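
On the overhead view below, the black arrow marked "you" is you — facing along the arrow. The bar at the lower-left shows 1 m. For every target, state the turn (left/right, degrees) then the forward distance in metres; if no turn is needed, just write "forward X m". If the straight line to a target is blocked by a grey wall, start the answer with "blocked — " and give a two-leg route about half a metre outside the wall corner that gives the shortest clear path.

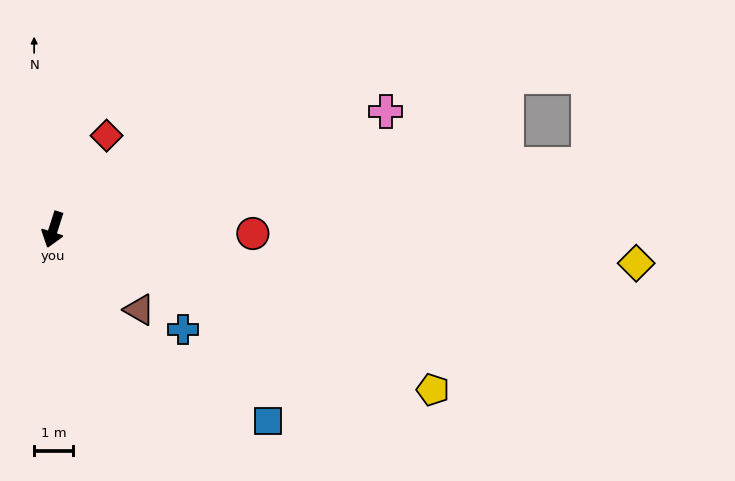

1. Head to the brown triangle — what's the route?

turn left 65°, forward 3.0 m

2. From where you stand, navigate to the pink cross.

turn left 127°, forward 9.0 m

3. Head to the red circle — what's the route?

turn left 107°, forward 5.1 m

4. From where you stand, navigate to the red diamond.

turn left 168°, forward 2.8 m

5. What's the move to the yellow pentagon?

turn left 85°, forward 10.5 m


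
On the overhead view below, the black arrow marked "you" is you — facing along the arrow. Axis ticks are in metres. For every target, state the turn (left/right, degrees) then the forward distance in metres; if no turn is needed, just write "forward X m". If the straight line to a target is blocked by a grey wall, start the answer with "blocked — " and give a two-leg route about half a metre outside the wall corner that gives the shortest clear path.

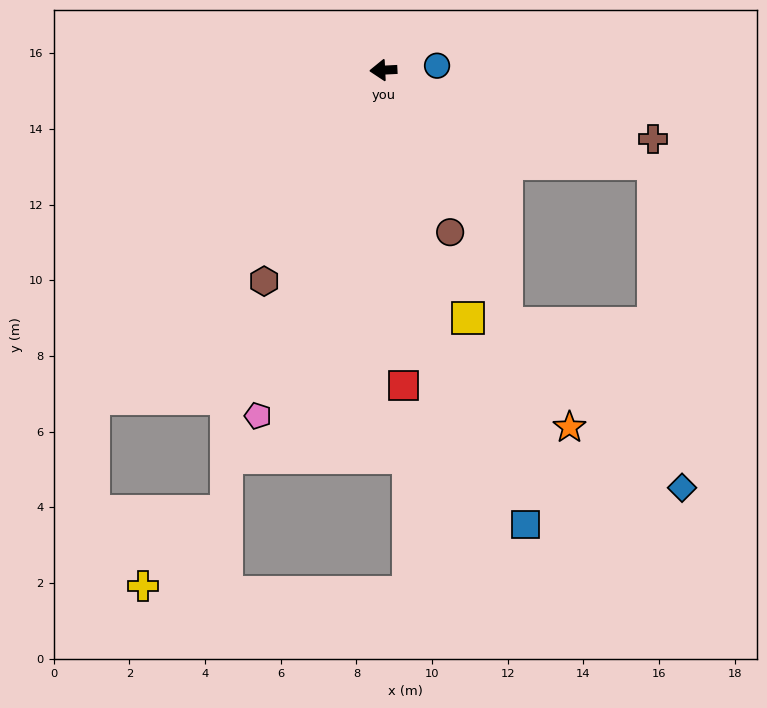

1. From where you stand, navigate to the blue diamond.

blocked — turn left 158°, forward 7.5 m, then turn right 66°, forward 8.6 m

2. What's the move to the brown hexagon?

turn left 58°, forward 6.4 m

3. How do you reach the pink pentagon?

turn left 67°, forward 9.7 m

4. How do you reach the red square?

turn left 91°, forward 8.3 m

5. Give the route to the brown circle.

turn left 110°, forward 4.6 m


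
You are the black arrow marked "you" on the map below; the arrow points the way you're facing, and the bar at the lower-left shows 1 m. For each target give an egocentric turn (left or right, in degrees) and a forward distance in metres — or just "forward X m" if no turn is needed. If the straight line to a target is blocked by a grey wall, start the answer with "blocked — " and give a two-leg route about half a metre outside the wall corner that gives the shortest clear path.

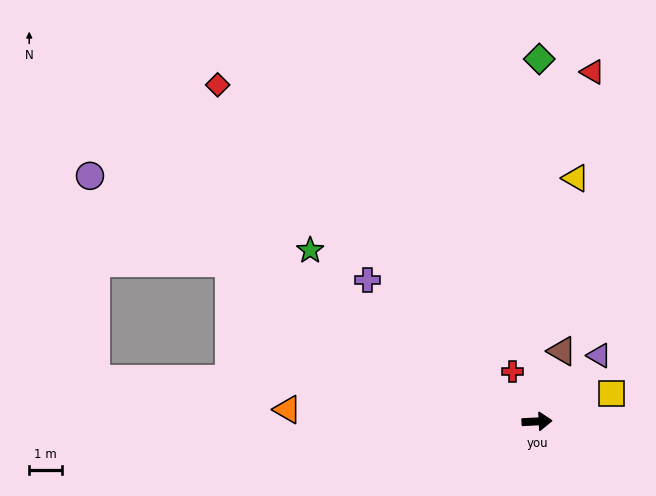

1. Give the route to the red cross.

turn left 113°, forward 1.7 m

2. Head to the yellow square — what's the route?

turn left 18°, forward 2.4 m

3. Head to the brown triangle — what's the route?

turn left 68°, forward 2.3 m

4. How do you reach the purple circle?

turn left 148°, forward 15.4 m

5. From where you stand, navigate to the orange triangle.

turn left 174°, forward 7.5 m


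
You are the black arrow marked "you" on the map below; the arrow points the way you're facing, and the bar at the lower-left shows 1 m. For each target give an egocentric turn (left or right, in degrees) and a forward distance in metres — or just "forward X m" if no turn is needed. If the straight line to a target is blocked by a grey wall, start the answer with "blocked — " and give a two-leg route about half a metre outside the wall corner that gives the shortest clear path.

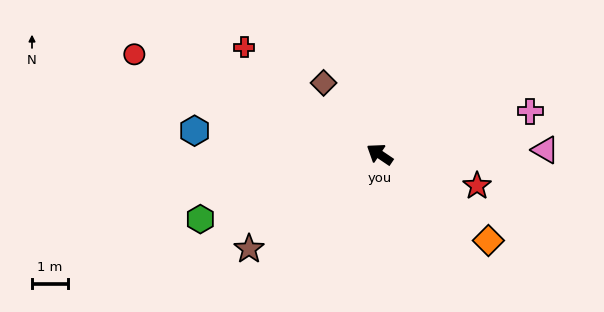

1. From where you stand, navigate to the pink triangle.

turn right 144°, forward 4.6 m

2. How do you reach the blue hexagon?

turn left 27°, forward 5.2 m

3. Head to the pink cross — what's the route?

turn right 130°, forward 4.4 m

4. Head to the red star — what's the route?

turn right 164°, forward 2.9 m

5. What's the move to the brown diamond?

turn right 18°, forward 2.5 m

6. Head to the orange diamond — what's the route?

turn left 176°, forward 3.9 m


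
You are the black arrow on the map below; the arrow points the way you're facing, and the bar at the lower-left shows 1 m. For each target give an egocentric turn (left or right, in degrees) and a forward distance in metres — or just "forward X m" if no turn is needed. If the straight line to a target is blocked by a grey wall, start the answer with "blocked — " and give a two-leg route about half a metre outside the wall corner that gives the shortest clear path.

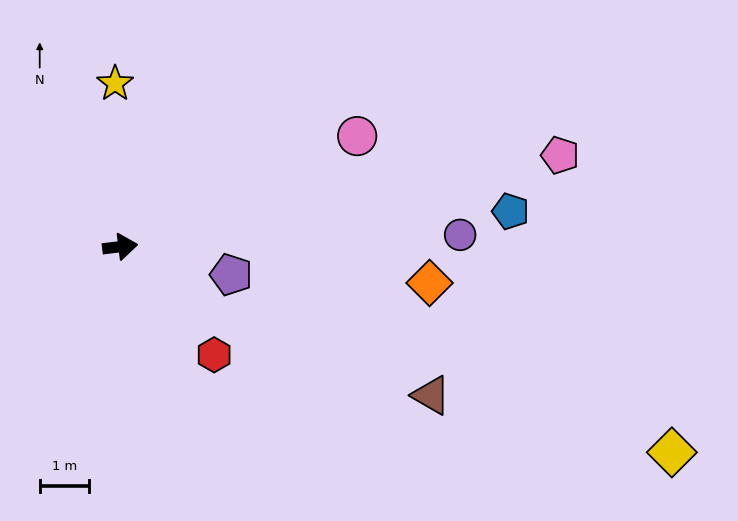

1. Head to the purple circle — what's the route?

turn right 5°, forward 7.0 m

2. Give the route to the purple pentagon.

turn right 21°, forward 2.3 m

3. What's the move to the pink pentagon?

turn left 5°, forward 9.2 m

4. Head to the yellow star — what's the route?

turn left 85°, forward 3.3 m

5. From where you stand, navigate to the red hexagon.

turn right 56°, forward 2.9 m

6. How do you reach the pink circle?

turn left 18°, forward 5.4 m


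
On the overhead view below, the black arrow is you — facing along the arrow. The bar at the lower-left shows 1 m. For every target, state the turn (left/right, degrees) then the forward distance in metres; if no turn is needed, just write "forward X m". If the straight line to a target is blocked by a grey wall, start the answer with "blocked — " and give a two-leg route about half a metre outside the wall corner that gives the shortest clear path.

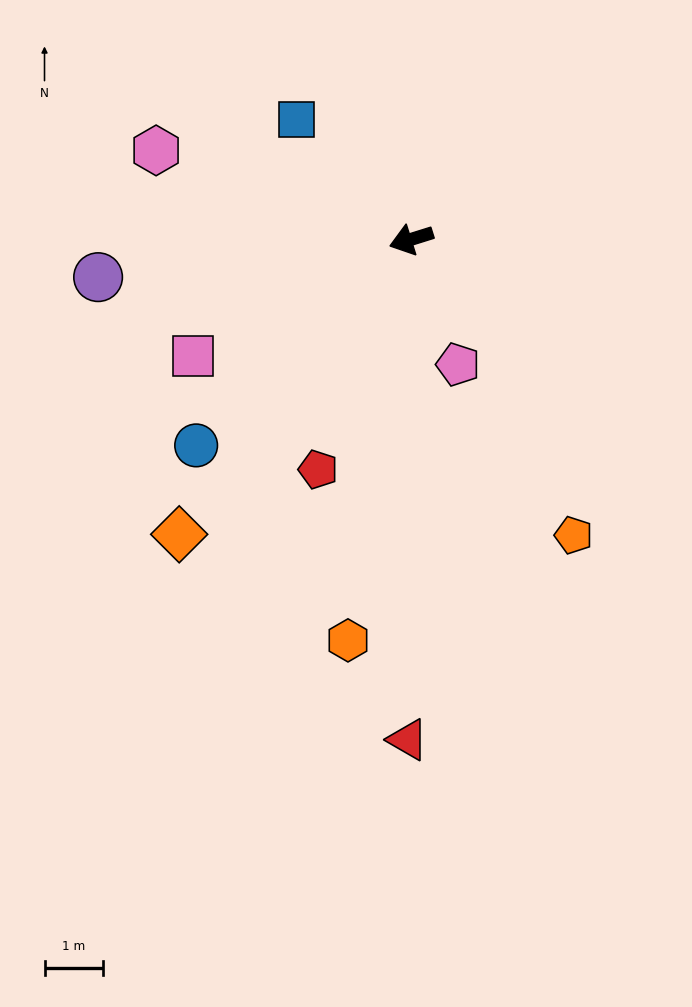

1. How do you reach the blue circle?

turn left 26°, forward 5.1 m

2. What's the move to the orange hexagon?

turn left 64°, forward 7.0 m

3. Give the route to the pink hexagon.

turn right 37°, forward 4.6 m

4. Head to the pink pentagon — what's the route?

turn left 93°, forward 2.3 m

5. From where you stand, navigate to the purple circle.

turn right 10°, forward 5.4 m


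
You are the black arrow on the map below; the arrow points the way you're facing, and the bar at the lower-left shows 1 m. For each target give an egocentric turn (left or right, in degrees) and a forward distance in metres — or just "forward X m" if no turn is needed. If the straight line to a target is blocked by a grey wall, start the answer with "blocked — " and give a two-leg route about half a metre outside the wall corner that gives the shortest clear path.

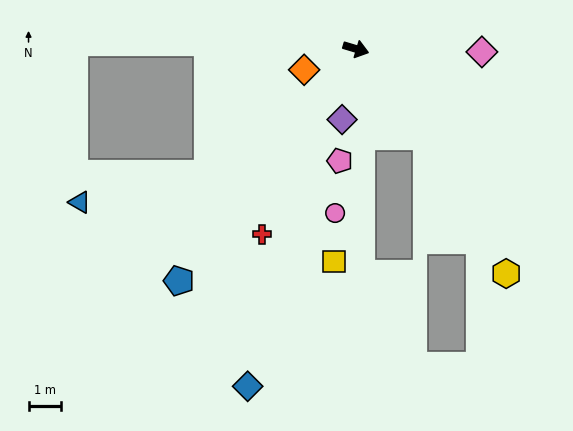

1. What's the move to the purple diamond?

turn right 84°, forward 2.2 m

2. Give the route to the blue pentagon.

turn right 111°, forward 9.1 m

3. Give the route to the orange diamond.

turn right 141°, forward 1.7 m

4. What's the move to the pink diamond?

turn left 15°, forward 3.9 m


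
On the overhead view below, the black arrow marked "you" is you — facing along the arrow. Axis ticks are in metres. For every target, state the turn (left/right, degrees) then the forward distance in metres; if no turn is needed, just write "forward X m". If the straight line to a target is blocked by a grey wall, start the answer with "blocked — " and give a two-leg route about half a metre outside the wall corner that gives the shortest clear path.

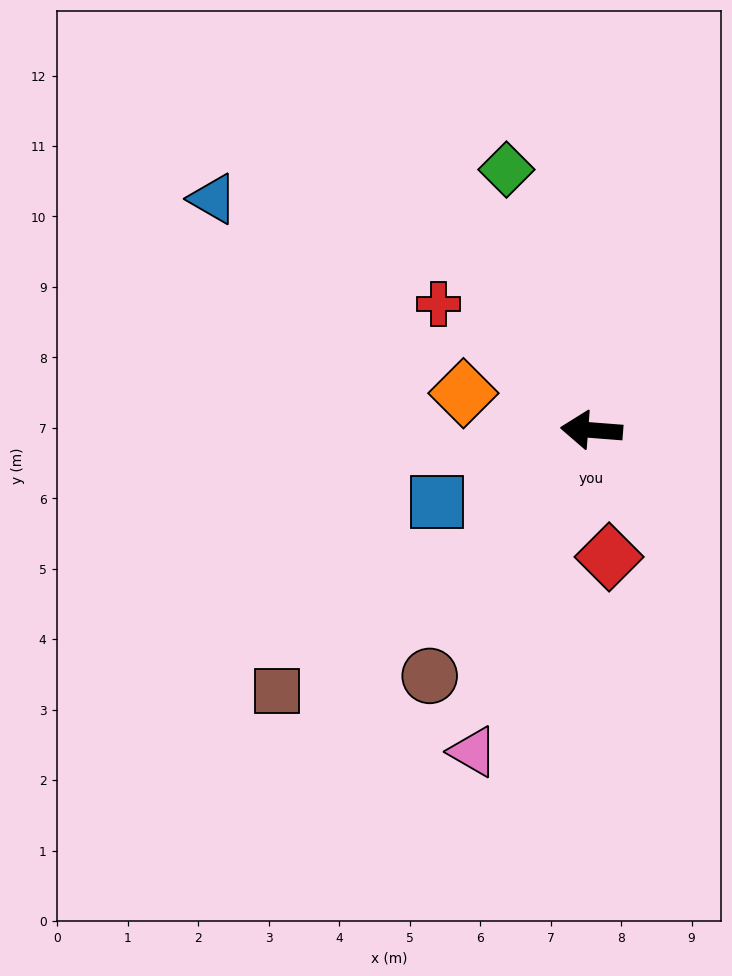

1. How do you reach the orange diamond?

turn right 12°, forward 1.9 m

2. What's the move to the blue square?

turn left 29°, forward 2.4 m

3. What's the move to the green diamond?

turn right 68°, forward 3.9 m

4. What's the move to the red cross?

turn right 35°, forward 2.8 m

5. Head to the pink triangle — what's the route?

turn left 74°, forward 4.9 m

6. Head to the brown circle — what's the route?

turn left 61°, forward 4.2 m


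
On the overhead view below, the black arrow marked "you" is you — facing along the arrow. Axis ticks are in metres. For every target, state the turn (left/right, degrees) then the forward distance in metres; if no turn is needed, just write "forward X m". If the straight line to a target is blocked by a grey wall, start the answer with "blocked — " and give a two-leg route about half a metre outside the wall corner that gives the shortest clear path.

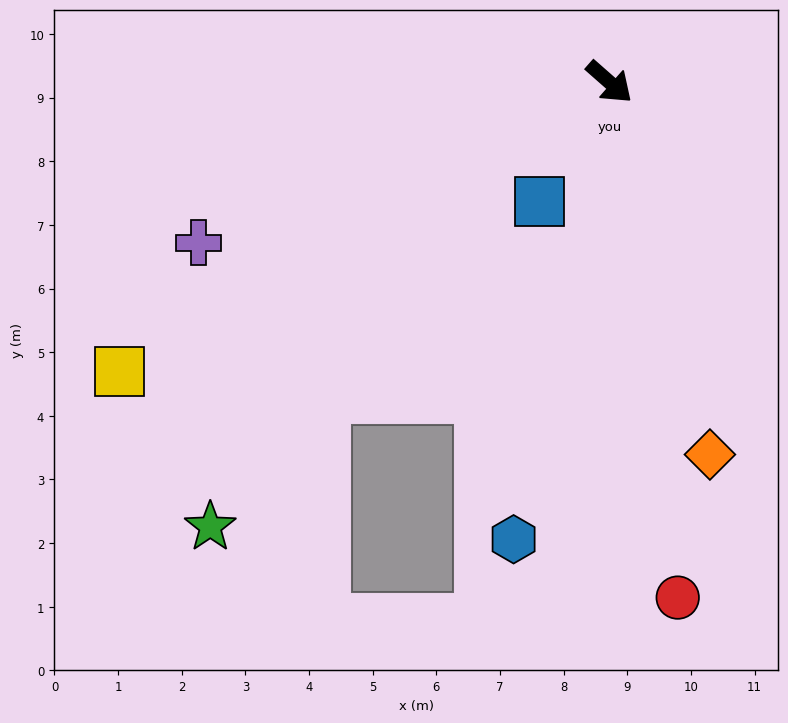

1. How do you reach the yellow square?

turn right 108°, forward 8.9 m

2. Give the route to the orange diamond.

turn right 34°, forward 6.1 m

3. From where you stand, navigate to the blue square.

turn right 79°, forward 2.2 m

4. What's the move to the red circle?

turn right 41°, forward 8.2 m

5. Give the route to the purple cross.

turn right 117°, forward 6.9 m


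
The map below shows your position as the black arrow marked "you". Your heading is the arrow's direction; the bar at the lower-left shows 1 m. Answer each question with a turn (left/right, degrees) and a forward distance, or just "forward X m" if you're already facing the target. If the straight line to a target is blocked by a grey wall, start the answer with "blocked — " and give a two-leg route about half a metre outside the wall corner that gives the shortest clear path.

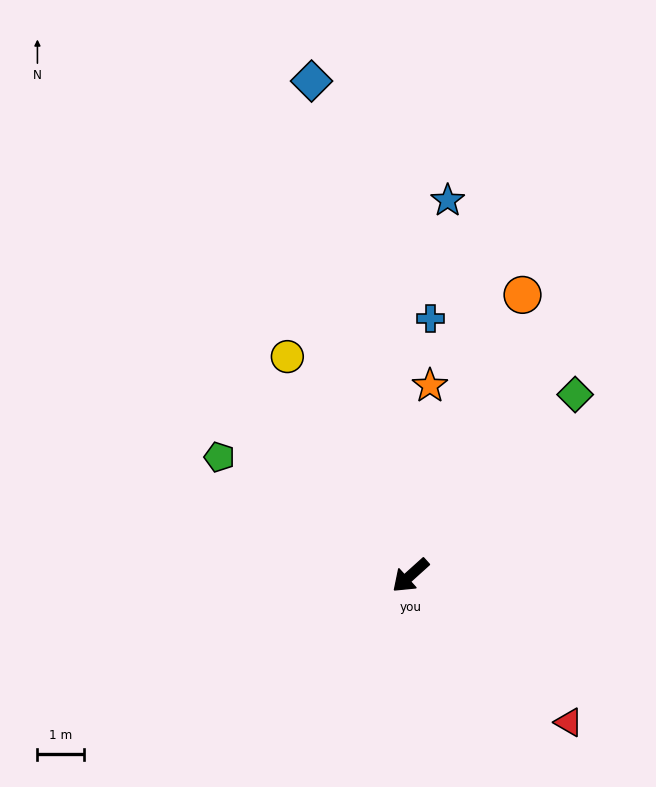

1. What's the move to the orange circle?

turn right 154°, forward 6.5 m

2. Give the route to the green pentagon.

turn right 74°, forward 4.8 m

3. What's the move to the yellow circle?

turn right 103°, forward 5.4 m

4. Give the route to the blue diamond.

turn right 121°, forward 10.9 m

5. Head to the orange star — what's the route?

turn right 138°, forward 4.1 m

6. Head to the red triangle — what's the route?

turn left 95°, forward 4.6 m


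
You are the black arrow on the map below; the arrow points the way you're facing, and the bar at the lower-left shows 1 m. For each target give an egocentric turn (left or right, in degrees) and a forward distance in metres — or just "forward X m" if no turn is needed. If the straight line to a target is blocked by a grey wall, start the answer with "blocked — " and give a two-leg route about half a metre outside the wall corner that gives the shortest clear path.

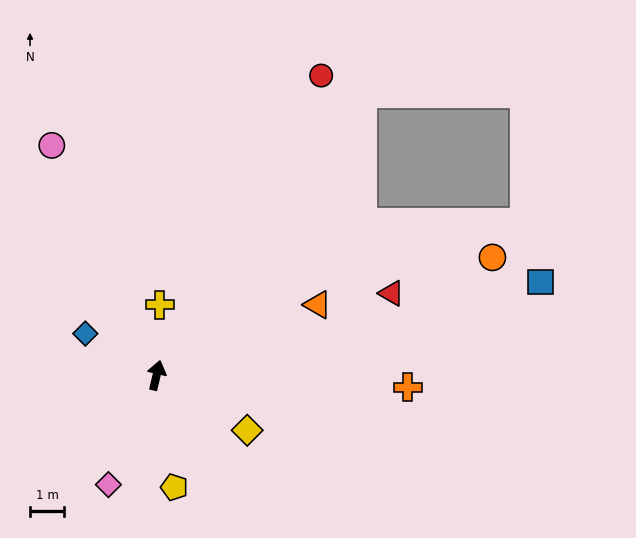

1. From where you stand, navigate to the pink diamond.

turn left 170°, forward 3.5 m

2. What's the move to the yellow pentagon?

turn right 158°, forward 3.3 m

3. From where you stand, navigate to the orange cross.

turn right 79°, forward 7.3 m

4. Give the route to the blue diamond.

turn left 73°, forward 2.4 m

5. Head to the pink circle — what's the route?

turn left 38°, forward 7.4 m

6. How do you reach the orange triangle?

turn right 53°, forward 5.1 m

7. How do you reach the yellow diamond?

turn right 108°, forward 3.1 m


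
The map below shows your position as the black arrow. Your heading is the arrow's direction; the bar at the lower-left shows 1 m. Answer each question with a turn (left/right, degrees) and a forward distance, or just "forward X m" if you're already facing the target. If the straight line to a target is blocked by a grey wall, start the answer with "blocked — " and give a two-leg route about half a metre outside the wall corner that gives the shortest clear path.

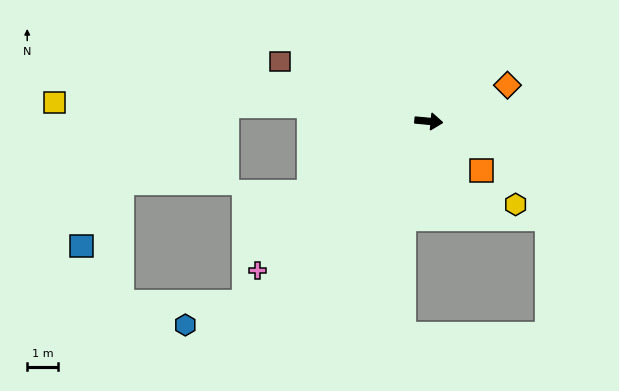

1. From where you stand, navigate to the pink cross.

turn right 134°, forward 7.5 m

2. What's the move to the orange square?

turn right 37°, forward 2.4 m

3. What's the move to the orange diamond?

turn left 30°, forward 2.9 m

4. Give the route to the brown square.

turn left 163°, forward 5.3 m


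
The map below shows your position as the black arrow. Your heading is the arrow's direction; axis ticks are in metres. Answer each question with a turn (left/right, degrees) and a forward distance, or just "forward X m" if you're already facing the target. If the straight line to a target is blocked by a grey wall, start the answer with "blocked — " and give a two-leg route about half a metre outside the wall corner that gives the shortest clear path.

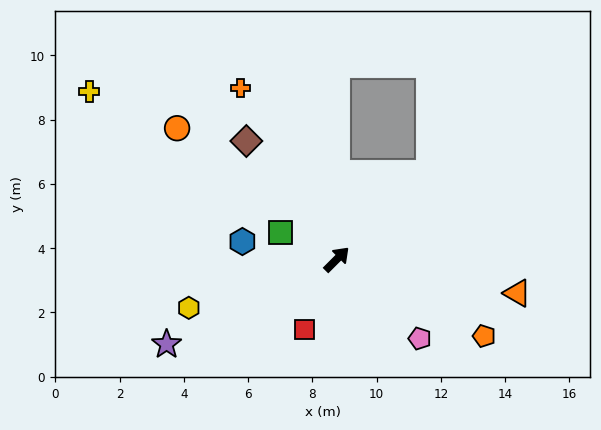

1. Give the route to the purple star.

turn left 162°, forward 5.9 m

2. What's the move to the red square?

turn right 160°, forward 2.4 m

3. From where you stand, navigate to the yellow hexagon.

turn left 153°, forward 4.8 m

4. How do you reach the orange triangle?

turn right 56°, forward 5.7 m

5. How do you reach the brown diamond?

turn left 82°, forward 4.6 m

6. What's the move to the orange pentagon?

turn right 73°, forward 5.2 m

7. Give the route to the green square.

turn left 109°, forward 1.9 m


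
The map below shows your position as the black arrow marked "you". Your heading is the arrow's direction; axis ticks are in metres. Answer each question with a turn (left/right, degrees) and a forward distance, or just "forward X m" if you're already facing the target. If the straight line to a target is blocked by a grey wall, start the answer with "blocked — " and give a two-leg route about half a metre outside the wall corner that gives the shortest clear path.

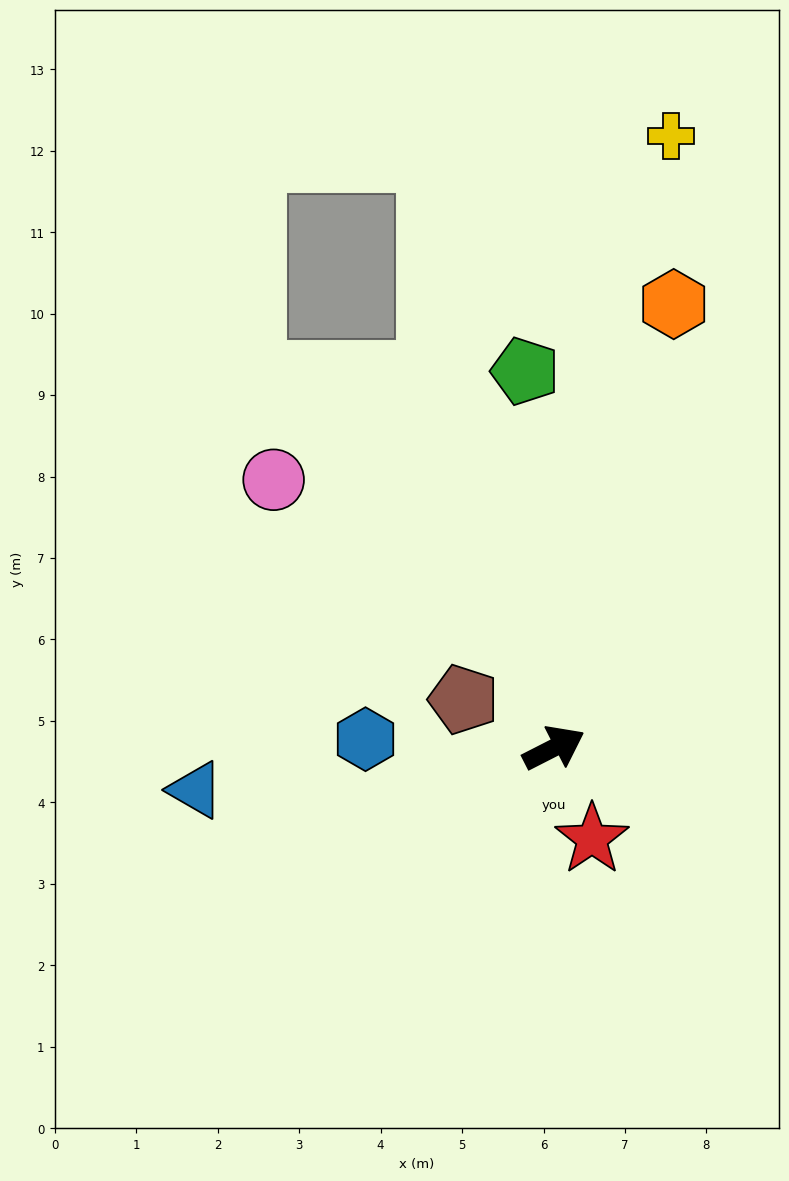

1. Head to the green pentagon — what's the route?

turn left 67°, forward 4.6 m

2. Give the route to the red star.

turn right 94°, forward 1.2 m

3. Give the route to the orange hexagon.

turn left 48°, forward 5.6 m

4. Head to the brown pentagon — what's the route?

turn left 125°, forward 1.3 m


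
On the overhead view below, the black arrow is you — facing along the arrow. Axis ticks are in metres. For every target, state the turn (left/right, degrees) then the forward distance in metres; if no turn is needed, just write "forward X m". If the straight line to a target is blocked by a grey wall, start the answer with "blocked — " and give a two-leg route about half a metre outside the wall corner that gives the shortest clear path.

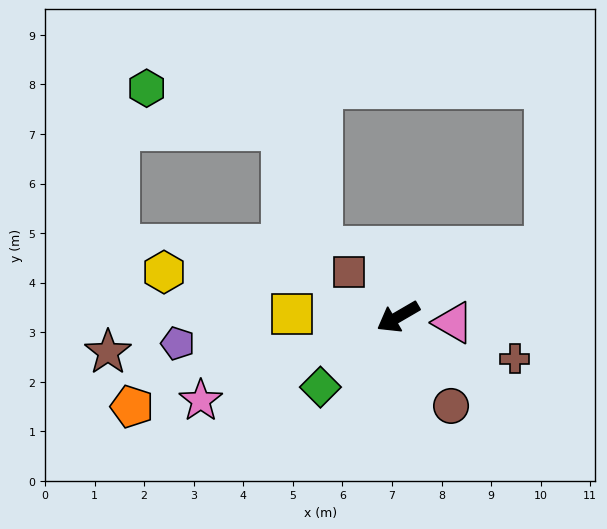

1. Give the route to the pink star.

turn right 7°, forward 4.3 m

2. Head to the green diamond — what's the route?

turn left 12°, forward 2.1 m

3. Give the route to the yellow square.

turn right 32°, forward 2.1 m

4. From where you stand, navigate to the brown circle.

turn left 91°, forward 2.1 m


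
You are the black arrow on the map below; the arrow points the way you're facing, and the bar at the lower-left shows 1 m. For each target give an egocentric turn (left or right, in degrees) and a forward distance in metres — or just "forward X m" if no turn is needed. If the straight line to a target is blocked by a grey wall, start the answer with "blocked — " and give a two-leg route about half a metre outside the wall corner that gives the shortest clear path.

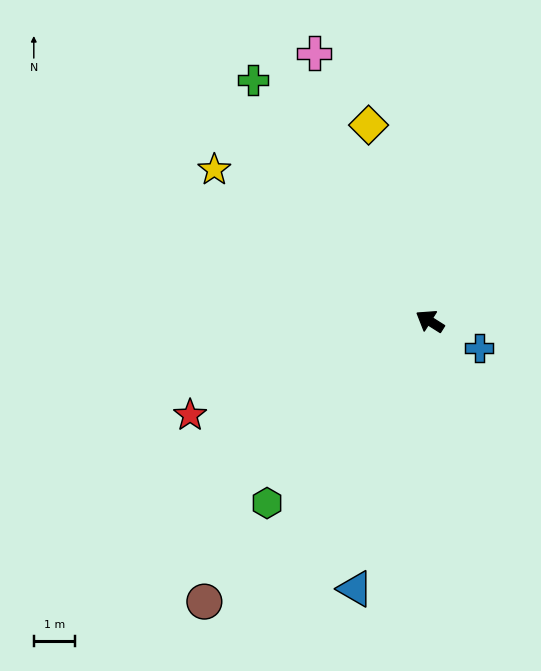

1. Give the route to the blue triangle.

turn left 107°, forward 6.7 m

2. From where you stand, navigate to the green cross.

turn right 21°, forward 7.2 m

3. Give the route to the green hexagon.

turn left 80°, forward 5.9 m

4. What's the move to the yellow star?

turn right 3°, forward 6.3 m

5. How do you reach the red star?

turn left 54°, forward 6.2 m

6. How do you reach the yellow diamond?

turn right 40°, forward 4.9 m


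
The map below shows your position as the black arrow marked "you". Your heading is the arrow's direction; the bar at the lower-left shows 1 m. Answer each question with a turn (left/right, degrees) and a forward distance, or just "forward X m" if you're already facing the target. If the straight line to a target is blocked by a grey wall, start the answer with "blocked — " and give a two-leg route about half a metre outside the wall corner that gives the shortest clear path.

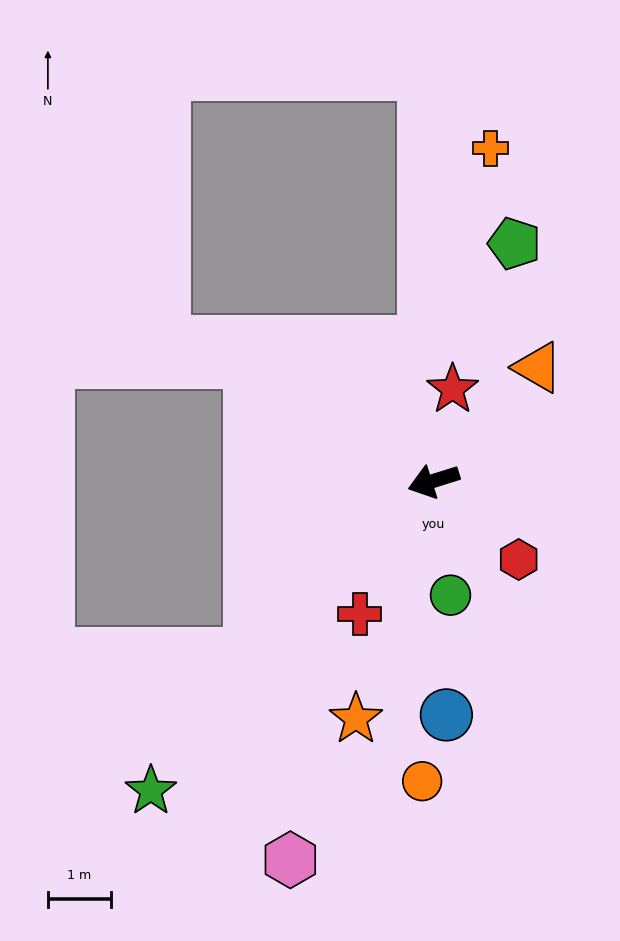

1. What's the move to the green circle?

turn left 81°, forward 1.8 m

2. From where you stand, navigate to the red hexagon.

turn left 120°, forward 1.8 m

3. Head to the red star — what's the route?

turn right 119°, forward 1.5 m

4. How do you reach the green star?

turn left 30°, forward 6.7 m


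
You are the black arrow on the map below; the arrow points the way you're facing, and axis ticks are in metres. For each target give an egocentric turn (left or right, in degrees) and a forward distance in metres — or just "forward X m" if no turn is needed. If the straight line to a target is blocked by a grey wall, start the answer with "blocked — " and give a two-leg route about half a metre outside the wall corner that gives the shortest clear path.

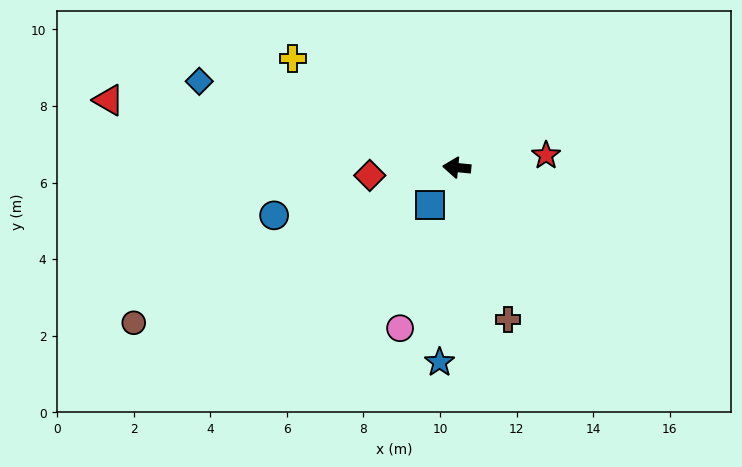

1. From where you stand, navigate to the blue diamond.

turn right 13°, forward 7.1 m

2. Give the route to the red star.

turn right 167°, forward 2.4 m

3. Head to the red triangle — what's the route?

turn right 5°, forward 9.3 m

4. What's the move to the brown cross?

turn left 114°, forward 4.2 m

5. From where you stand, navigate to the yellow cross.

turn right 28°, forward 5.1 m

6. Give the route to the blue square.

turn left 60°, forward 1.2 m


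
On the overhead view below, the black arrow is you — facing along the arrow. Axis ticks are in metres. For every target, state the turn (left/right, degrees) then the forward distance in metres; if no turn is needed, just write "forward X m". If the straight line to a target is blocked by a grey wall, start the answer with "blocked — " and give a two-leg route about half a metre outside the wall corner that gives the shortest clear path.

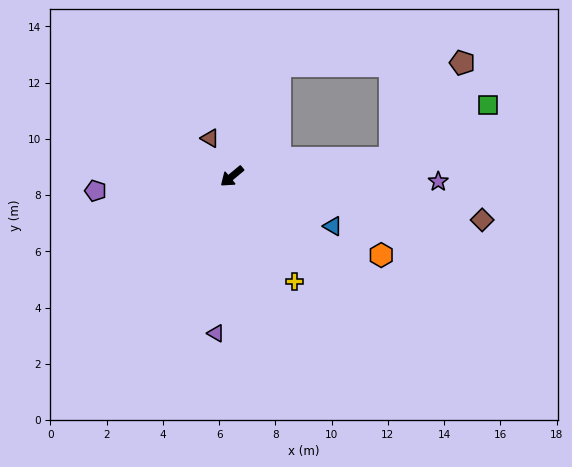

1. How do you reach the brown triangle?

turn right 100°, forward 1.6 m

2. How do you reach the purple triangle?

turn left 45°, forward 5.6 m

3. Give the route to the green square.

blocked — turn left 147°, forward 5.7 m, then turn left 22°, forward 3.9 m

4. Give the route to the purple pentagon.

turn right 34°, forward 4.9 m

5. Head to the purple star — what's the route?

turn left 139°, forward 7.3 m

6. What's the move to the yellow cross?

turn left 81°, forward 4.3 m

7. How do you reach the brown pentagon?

blocked — turn left 147°, forward 5.7 m, then turn left 47°, forward 4.3 m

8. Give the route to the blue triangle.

turn left 114°, forward 4.0 m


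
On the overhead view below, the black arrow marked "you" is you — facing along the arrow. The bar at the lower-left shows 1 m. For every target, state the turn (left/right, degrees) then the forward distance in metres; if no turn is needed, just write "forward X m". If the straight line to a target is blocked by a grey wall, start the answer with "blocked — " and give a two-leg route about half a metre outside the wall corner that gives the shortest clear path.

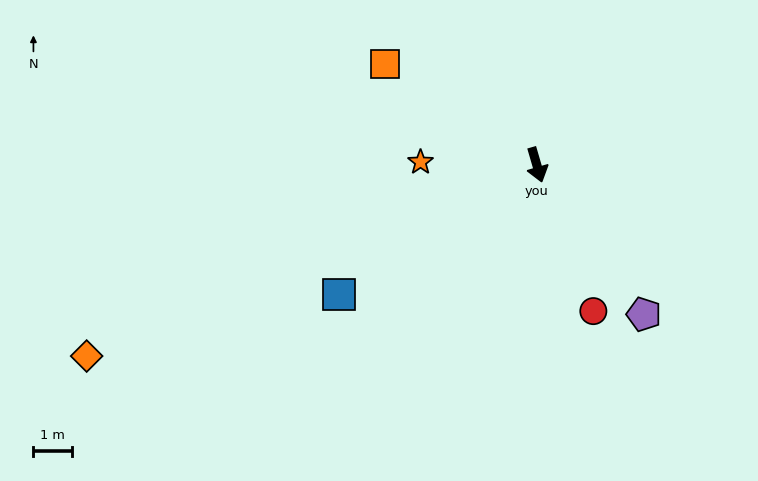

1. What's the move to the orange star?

turn right 108°, forward 3.0 m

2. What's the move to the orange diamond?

turn right 83°, forward 12.7 m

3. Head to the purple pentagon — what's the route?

turn left 19°, forward 4.8 m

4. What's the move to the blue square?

turn right 73°, forward 6.1 m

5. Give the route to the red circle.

turn left 5°, forward 4.1 m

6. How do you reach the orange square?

turn right 140°, forward 4.7 m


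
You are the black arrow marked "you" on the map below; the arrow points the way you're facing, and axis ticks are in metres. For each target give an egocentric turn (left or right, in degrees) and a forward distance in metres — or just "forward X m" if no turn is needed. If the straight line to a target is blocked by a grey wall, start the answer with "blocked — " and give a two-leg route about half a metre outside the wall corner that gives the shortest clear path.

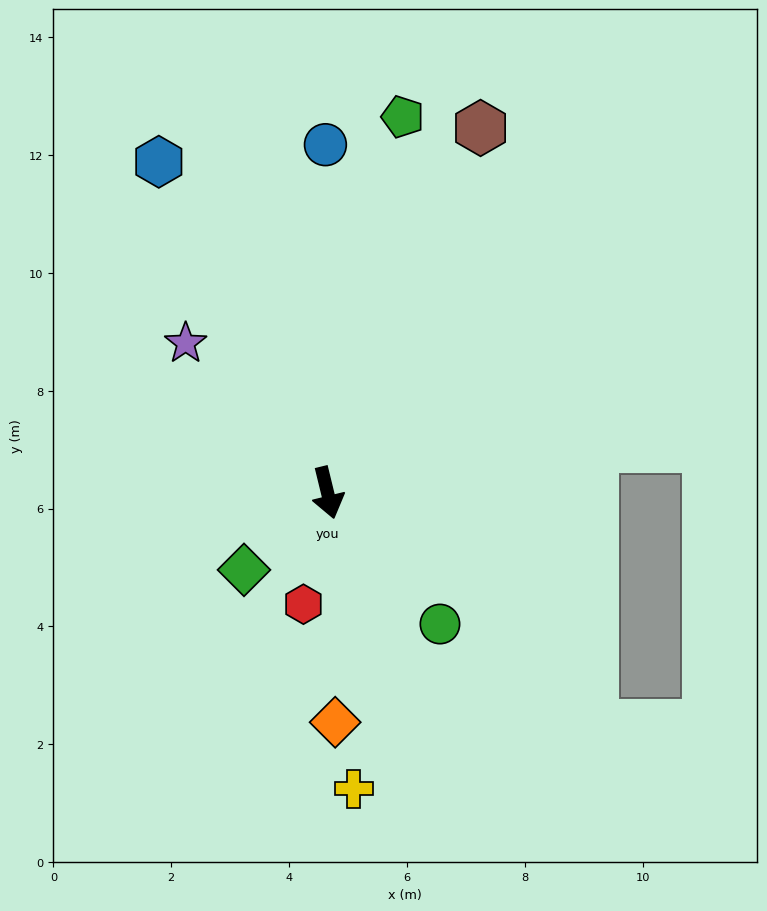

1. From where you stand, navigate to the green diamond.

turn right 61°, forward 1.9 m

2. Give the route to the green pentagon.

turn left 155°, forward 6.5 m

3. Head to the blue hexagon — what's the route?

turn right 167°, forward 6.3 m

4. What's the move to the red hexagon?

turn right 26°, forward 1.9 m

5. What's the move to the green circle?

turn left 27°, forward 2.9 m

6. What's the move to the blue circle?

turn left 167°, forward 5.9 m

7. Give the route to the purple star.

turn right 150°, forward 3.5 m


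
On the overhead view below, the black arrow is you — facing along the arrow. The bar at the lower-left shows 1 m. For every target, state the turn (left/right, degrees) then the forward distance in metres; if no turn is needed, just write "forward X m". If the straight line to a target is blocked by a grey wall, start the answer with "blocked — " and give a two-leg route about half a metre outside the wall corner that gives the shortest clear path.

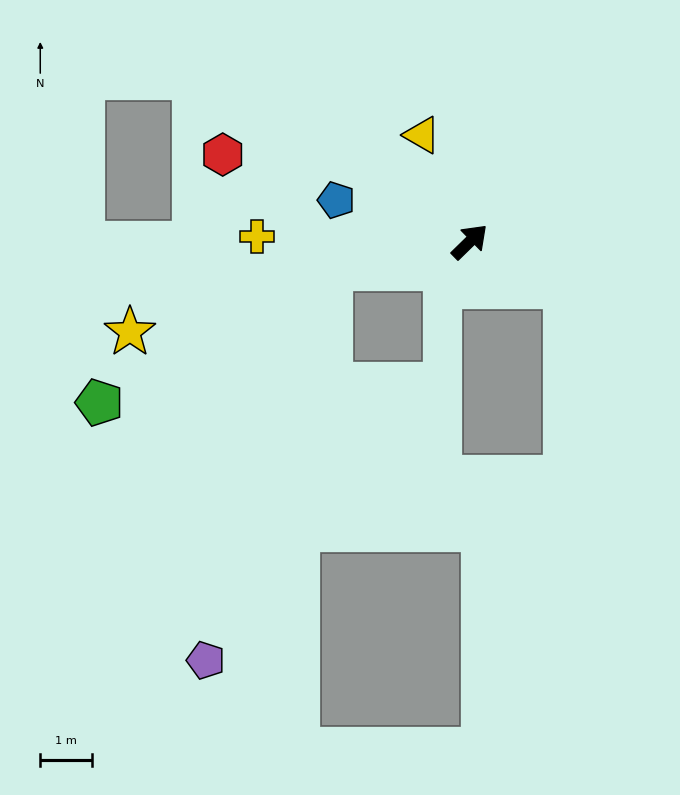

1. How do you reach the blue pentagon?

turn left 118°, forward 2.7 m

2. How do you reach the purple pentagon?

blocked — turn left 147°, forward 2.7 m, then turn left 61°, forward 7.9 m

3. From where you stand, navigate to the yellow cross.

turn left 134°, forward 4.1 m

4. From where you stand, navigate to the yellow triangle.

turn left 70°, forward 2.2 m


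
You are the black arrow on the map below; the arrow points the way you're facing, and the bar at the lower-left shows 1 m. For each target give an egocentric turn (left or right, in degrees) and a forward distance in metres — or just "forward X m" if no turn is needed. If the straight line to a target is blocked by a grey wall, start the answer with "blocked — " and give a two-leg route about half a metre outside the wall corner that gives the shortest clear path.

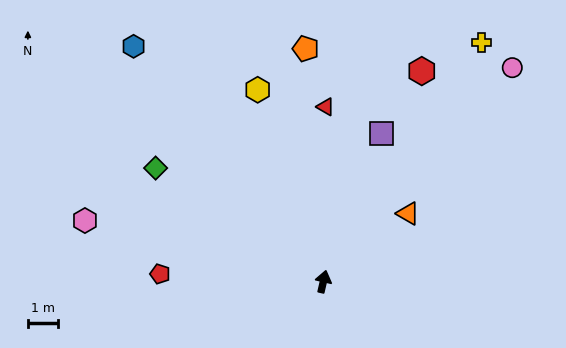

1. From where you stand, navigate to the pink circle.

turn right 28°, forward 9.6 m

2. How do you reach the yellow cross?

turn right 20°, forward 9.6 m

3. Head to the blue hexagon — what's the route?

turn left 52°, forward 10.1 m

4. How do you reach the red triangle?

turn left 12°, forward 5.9 m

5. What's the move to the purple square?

turn right 8°, forward 5.3 m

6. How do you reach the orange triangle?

turn right 38°, forward 3.6 m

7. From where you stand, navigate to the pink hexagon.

turn left 89°, forward 8.3 m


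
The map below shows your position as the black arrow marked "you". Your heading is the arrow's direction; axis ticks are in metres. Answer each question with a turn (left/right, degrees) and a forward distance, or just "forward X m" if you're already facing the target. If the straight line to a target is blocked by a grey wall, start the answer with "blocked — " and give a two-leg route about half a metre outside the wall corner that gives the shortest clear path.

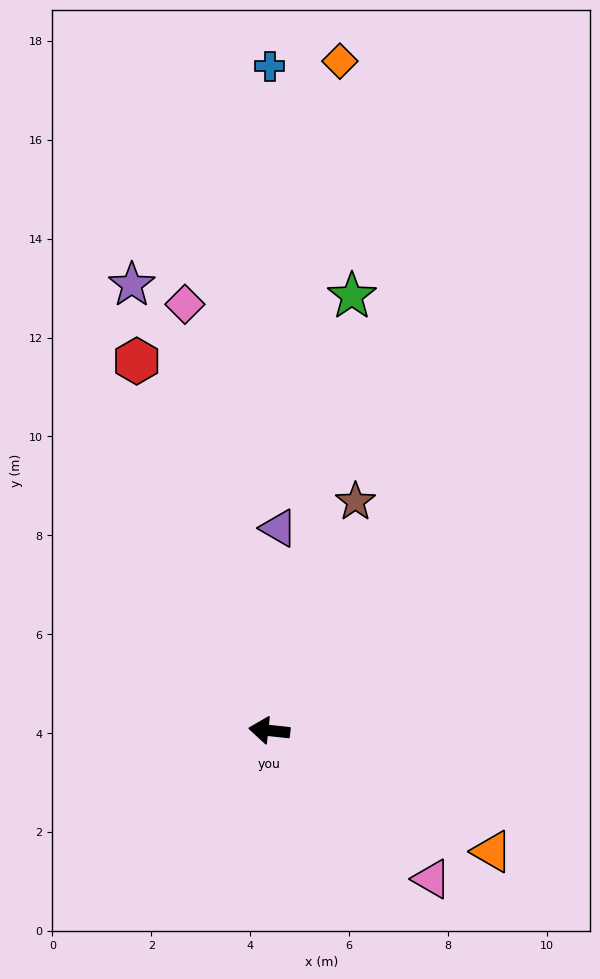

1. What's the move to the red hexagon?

turn right 64°, forward 7.9 m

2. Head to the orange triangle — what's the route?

turn left 158°, forward 5.1 m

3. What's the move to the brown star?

turn right 104°, forward 4.9 m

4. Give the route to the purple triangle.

turn right 86°, forward 4.1 m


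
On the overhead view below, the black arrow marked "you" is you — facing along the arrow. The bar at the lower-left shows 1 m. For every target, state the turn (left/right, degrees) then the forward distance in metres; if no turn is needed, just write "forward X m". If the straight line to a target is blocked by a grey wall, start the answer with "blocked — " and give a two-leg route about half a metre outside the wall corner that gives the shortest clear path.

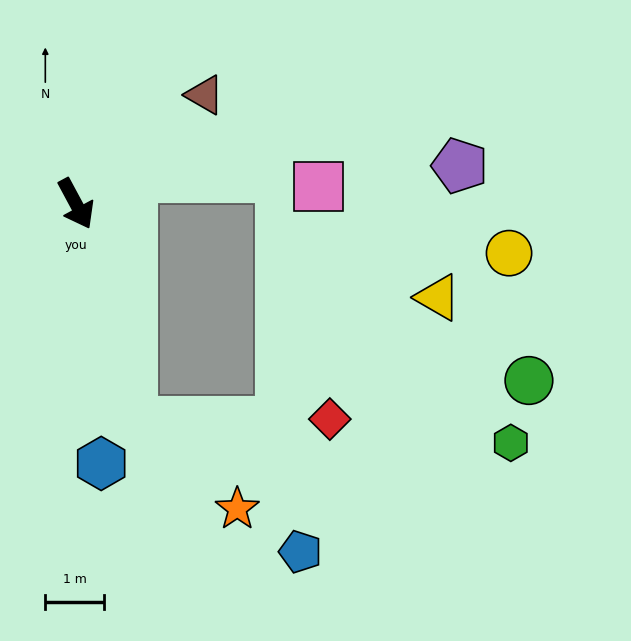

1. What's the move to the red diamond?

blocked — turn right 14°, forward 3.8 m, then turn left 76°, forward 3.3 m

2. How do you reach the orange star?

blocked — turn right 14°, forward 3.8 m, then turn left 36°, forward 2.3 m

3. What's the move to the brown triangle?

turn left 102°, forward 2.9 m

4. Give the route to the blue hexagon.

turn right 23°, forward 4.4 m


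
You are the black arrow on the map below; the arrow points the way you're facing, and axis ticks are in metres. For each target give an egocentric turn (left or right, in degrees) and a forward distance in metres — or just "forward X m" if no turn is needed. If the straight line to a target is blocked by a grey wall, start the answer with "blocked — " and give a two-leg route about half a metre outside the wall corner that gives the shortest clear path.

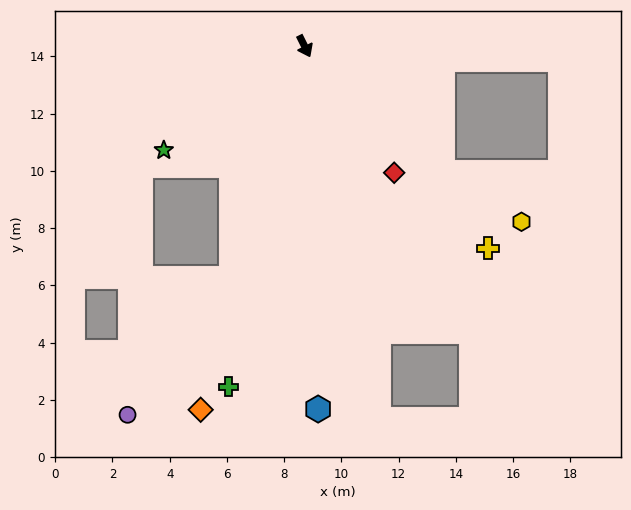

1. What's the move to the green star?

turn right 80°, forward 6.1 m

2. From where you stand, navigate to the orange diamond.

turn right 42°, forward 13.2 m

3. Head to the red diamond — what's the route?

turn left 9°, forward 5.4 m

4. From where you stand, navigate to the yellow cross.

turn left 16°, forward 9.5 m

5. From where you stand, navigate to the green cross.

turn right 39°, forward 12.2 m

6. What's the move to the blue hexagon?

turn right 24°, forward 12.7 m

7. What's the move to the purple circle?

blocked — turn right 44°, forward 8.5 m, then turn right 20°, forward 6.0 m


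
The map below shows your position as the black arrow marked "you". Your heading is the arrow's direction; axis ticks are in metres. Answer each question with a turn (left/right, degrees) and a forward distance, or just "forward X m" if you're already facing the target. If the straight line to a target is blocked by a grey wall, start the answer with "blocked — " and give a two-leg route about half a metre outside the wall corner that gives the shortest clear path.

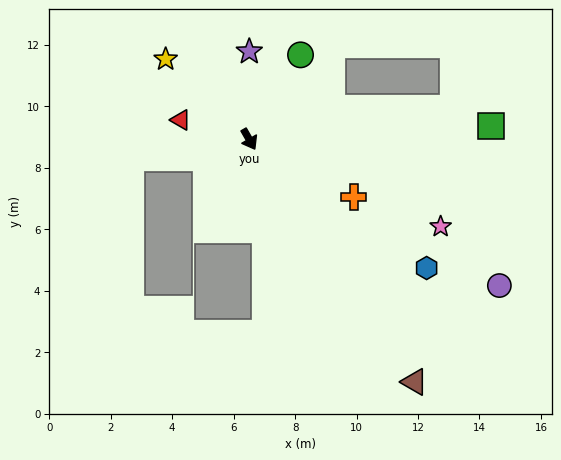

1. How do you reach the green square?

turn left 63°, forward 7.9 m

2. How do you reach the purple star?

turn left 150°, forward 2.9 m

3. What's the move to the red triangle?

turn right 136°, forward 2.3 m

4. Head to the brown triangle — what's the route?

turn left 5°, forward 9.6 m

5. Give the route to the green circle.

turn left 119°, forward 3.2 m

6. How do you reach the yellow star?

turn right 164°, forward 3.8 m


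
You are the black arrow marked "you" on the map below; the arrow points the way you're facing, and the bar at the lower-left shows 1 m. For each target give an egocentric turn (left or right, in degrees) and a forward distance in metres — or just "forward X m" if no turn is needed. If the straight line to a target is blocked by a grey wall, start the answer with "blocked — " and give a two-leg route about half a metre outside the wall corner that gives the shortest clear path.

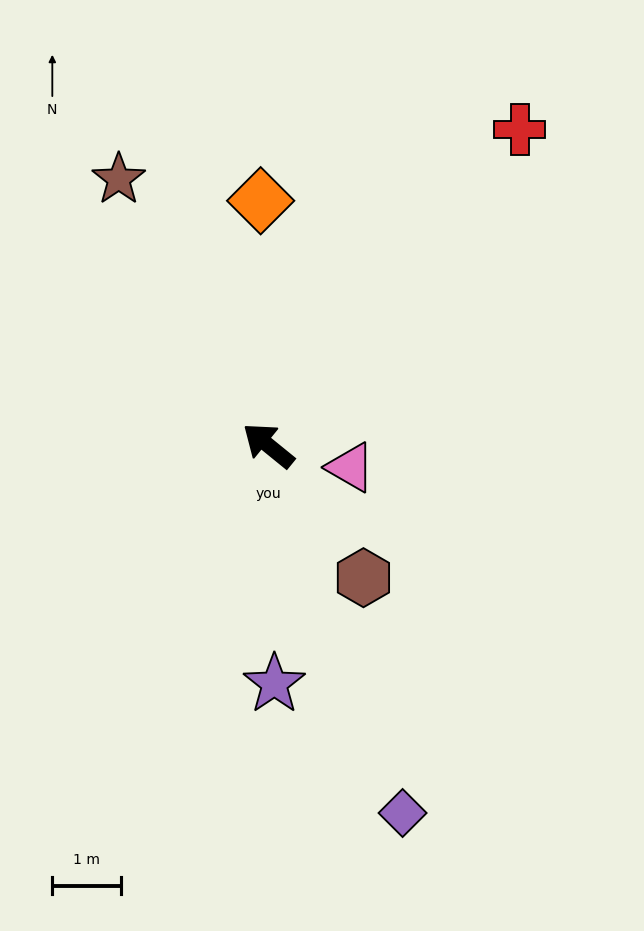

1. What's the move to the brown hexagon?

turn left 165°, forward 2.4 m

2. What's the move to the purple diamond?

turn left 149°, forward 5.7 m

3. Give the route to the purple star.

turn left 131°, forward 3.5 m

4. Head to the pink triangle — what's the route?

turn right 156°, forward 1.2 m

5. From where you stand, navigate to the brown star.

turn right 22°, forward 4.5 m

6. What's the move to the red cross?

turn right 89°, forward 5.9 m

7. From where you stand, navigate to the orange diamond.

turn right 49°, forward 3.6 m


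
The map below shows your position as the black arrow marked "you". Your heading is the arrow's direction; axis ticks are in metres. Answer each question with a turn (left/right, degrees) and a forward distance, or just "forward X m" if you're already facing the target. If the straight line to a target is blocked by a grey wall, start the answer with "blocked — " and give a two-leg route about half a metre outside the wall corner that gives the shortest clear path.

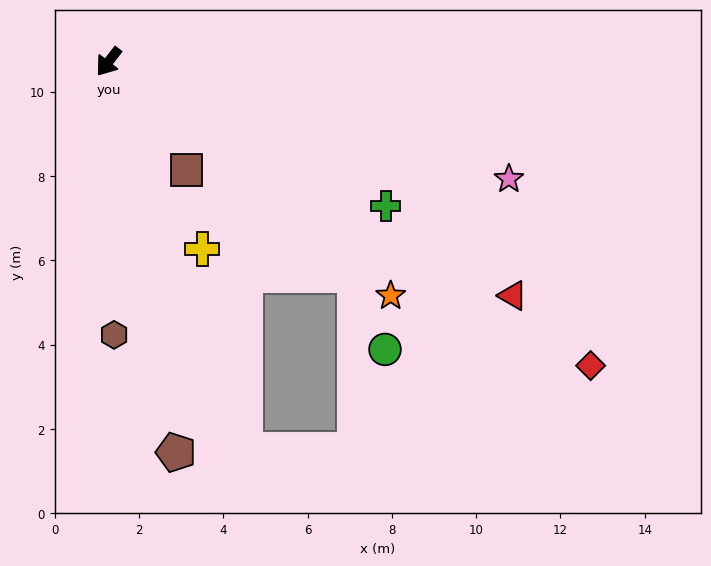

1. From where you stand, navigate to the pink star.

turn left 111°, forward 9.9 m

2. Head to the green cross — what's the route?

turn left 100°, forward 7.4 m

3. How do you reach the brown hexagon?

turn left 39°, forward 6.5 m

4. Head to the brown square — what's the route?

turn left 73°, forward 3.2 m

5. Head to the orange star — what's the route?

turn left 88°, forward 8.7 m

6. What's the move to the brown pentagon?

turn left 47°, forward 9.4 m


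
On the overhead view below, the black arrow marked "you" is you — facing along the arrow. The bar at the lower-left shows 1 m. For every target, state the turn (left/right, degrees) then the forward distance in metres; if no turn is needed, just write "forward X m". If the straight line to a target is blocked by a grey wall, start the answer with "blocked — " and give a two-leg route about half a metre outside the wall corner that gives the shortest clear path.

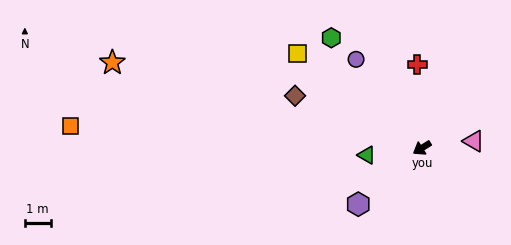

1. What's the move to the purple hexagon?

turn left 9°, forward 3.3 m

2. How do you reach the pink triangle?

turn left 156°, forward 2.0 m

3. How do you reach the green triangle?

turn right 25°, forward 2.1 m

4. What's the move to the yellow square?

turn right 69°, forward 6.0 m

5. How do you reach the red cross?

turn right 119°, forward 3.2 m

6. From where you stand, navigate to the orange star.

turn right 47°, forward 12.4 m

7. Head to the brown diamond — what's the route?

turn right 54°, forward 5.3 m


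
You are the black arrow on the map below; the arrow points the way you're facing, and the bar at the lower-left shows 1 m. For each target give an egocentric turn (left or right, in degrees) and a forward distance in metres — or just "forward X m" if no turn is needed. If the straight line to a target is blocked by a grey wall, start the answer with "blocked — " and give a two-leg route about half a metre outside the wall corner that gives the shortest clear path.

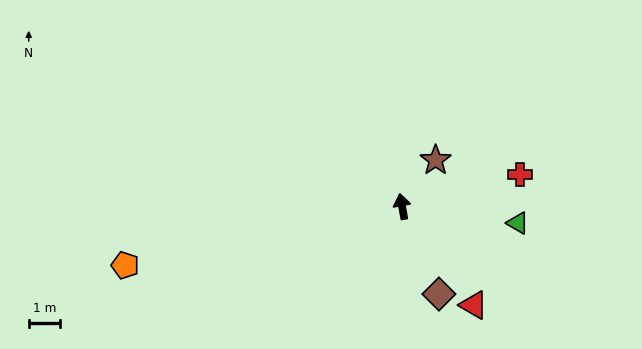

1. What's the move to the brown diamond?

turn right 168°, forward 3.0 m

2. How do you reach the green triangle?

turn right 108°, forward 3.7 m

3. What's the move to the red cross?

turn right 85°, forward 3.9 m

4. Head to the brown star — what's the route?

turn right 46°, forward 1.8 m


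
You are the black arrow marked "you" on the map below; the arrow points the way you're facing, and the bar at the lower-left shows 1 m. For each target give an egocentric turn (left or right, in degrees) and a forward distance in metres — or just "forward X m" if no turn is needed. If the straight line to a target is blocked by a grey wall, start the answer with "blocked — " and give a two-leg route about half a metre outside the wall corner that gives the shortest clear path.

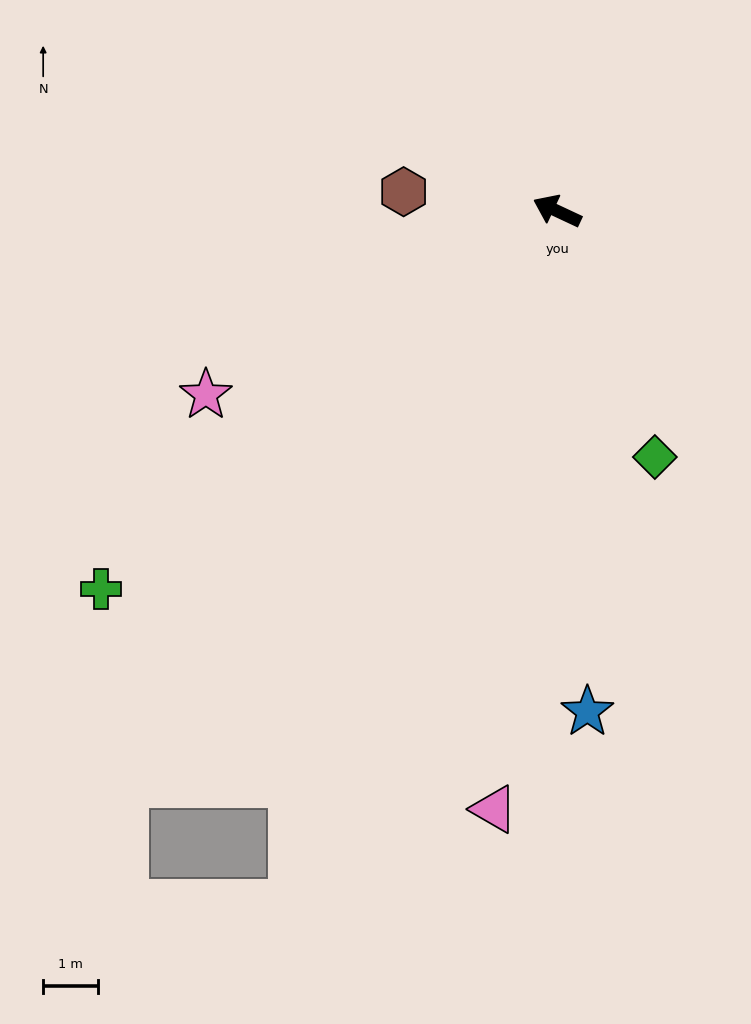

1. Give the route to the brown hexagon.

turn left 18°, forward 2.8 m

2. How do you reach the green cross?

turn left 65°, forward 10.8 m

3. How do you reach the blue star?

turn left 119°, forward 9.2 m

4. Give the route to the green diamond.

turn left 137°, forward 4.8 m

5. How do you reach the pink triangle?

turn left 109°, forward 11.0 m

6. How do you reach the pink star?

turn left 53°, forward 7.2 m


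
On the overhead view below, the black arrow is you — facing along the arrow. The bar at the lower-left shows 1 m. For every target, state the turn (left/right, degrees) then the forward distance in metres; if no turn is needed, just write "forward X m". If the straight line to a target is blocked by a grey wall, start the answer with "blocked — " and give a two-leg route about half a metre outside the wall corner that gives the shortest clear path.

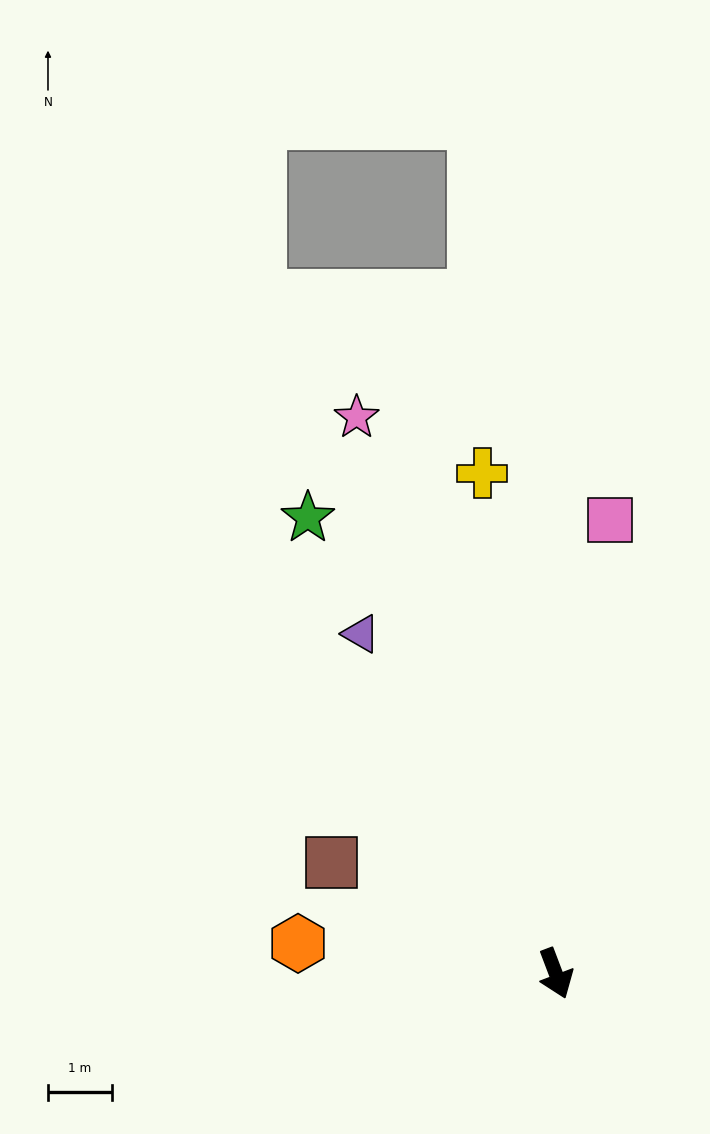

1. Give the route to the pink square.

turn left 152°, forward 7.1 m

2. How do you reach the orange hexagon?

turn right 117°, forward 4.1 m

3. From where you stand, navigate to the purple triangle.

turn right 171°, forward 6.1 m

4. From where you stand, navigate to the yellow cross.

turn left 168°, forward 7.9 m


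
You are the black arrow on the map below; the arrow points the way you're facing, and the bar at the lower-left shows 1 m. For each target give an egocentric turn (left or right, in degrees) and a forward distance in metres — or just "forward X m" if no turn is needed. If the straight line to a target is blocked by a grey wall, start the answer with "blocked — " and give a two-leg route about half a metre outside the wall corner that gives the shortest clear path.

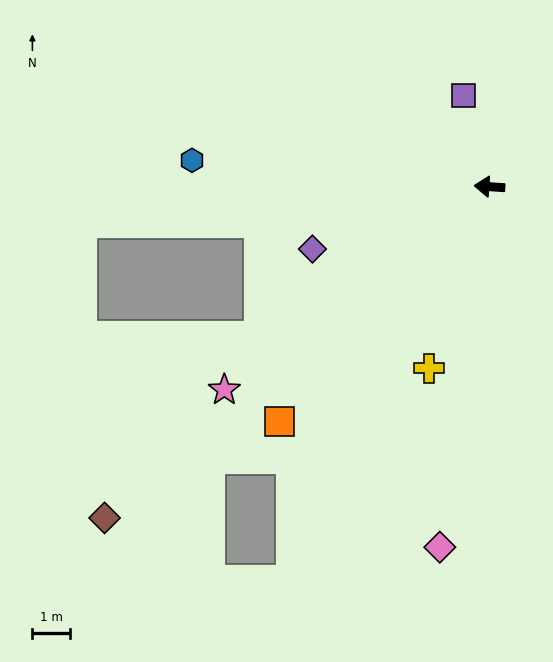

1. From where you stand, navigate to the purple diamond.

turn left 23°, forward 4.9 m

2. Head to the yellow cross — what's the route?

turn left 75°, forward 5.0 m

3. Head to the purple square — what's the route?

turn right 70°, forward 2.5 m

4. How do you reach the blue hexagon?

forward 7.8 m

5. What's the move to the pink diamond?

turn left 86°, forward 9.6 m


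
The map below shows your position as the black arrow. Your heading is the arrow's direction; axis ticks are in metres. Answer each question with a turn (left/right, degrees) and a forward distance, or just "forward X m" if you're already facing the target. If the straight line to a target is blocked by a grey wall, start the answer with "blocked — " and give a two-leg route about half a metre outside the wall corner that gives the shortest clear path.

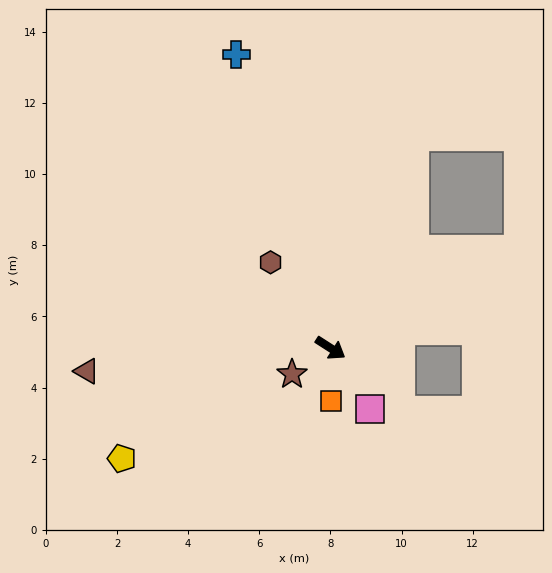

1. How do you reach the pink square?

turn right 25°, forward 2.1 m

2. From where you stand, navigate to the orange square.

turn right 56°, forward 1.5 m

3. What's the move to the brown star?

turn right 113°, forward 1.3 m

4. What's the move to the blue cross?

turn left 141°, forward 8.7 m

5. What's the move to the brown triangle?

turn right 142°, forward 6.9 m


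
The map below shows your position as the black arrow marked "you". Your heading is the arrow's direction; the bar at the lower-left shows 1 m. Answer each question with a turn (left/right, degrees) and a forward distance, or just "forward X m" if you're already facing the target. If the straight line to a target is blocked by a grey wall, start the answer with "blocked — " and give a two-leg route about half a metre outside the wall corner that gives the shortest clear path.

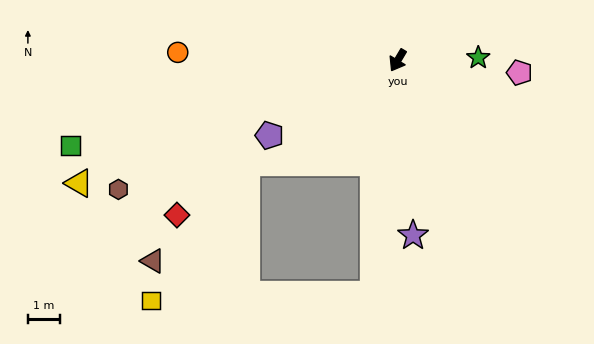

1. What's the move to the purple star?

turn left 36°, forward 5.5 m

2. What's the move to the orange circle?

turn right 61°, forward 6.9 m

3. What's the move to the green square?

turn right 45°, forward 10.7 m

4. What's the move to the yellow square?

blocked — turn left 25°, forward 7.4 m, then turn right 83°, forward 7.0 m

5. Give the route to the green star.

turn left 123°, forward 2.5 m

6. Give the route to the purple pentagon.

turn right 29°, forward 4.7 m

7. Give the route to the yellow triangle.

turn right 38°, forward 10.8 m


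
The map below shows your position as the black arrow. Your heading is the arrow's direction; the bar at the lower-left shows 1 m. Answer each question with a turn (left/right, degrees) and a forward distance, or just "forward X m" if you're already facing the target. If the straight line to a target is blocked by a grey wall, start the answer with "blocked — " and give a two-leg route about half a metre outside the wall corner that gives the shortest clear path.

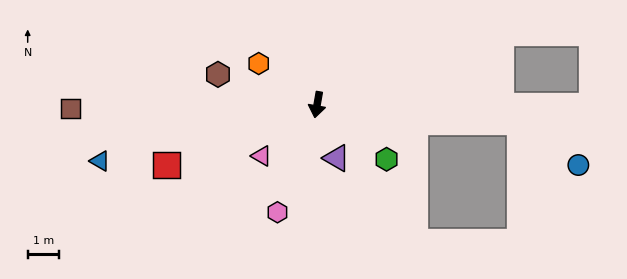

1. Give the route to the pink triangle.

turn right 37°, forward 2.4 m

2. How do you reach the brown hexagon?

turn right 97°, forward 3.3 m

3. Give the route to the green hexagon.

turn left 62°, forward 2.8 m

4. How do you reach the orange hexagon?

turn right 115°, forward 2.3 m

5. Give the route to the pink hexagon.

turn right 10°, forward 3.6 m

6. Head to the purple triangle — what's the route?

turn left 30°, forward 1.8 m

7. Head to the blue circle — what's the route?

blocked — turn left 95°, forward 6.5 m, then turn right 32°, forward 2.3 m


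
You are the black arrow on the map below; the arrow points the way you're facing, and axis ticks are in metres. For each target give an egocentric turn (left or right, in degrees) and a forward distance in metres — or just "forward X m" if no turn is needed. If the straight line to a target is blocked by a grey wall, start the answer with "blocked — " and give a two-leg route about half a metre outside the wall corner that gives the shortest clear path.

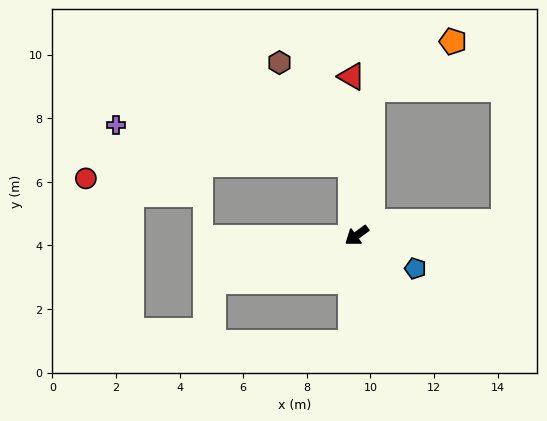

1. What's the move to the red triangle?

turn right 124°, forward 5.0 m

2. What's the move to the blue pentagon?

turn left 114°, forward 2.1 m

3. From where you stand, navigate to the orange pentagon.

blocked — turn right 132°, forward 4.6 m, then turn right 54°, forward 3.0 m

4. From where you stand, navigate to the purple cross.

blocked — turn right 122°, forward 2.3 m, then turn left 76°, forward 7.5 m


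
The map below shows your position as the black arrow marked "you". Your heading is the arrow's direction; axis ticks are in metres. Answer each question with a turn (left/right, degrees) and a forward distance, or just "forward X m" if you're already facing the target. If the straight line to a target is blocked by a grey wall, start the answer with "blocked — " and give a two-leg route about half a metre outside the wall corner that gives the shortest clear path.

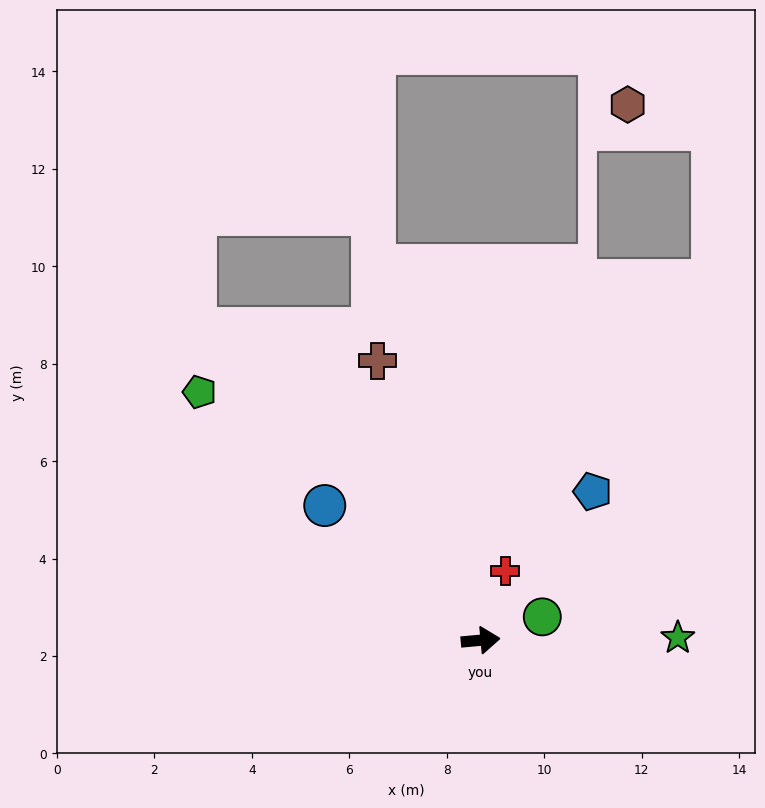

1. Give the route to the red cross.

turn left 65°, forward 1.5 m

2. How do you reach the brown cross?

turn left 105°, forward 6.1 m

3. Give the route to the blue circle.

turn left 134°, forward 4.2 m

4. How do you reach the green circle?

turn left 16°, forward 1.4 m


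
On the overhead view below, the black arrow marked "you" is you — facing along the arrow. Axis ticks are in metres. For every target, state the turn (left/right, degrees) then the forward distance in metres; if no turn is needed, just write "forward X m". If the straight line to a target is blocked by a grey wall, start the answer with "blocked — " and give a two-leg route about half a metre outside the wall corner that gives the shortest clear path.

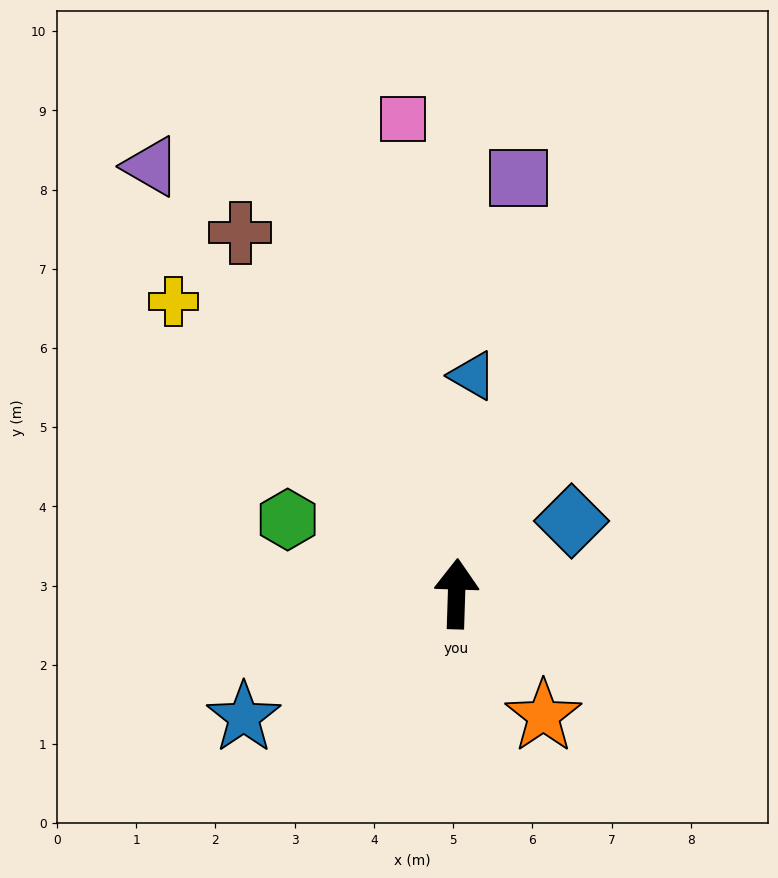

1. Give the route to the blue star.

turn left 122°, forward 3.1 m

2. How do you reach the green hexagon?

turn left 68°, forward 2.3 m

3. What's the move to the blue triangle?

turn right 2°, forward 2.8 m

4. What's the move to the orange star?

turn right 143°, forward 1.9 m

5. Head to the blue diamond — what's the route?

turn right 56°, forward 1.7 m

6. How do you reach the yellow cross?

turn left 46°, forward 5.1 m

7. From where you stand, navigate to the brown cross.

turn left 33°, forward 5.3 m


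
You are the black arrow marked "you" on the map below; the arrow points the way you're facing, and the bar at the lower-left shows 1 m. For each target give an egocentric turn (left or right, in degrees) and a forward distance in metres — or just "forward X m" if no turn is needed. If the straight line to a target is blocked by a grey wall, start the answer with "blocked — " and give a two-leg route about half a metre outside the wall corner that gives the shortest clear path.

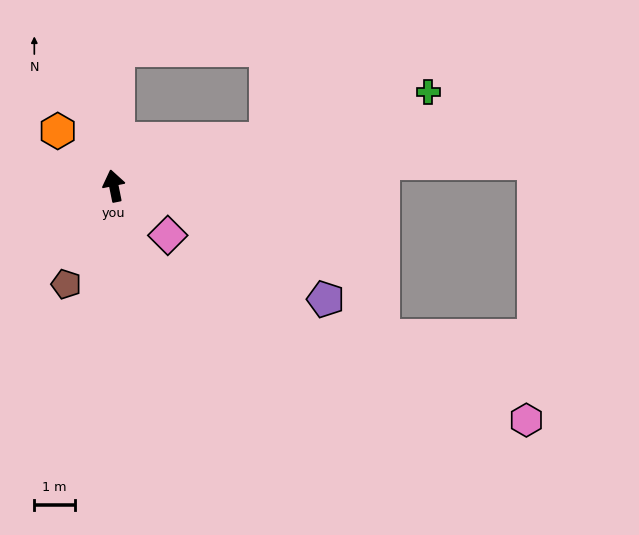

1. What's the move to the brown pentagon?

turn left 143°, forward 2.7 m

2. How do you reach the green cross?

turn right 85°, forward 8.1 m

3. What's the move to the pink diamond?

turn right 144°, forward 1.8 m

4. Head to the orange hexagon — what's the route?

turn left 34°, forward 1.9 m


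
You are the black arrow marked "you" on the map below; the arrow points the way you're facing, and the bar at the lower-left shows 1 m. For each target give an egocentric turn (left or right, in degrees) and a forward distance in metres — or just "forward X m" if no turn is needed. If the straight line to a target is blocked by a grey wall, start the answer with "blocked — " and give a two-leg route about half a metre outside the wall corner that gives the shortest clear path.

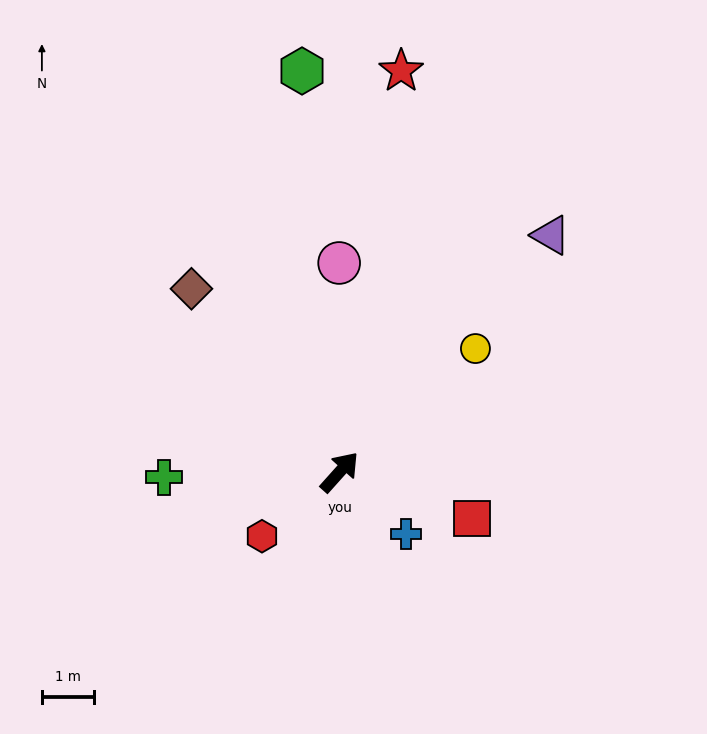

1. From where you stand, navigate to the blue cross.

turn right 91°, forward 1.8 m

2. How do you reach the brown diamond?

turn left 81°, forward 4.6 m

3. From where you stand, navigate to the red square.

turn right 68°, forward 2.7 m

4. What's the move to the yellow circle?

turn right 6°, forward 3.5 m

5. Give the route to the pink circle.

turn left 42°, forward 4.0 m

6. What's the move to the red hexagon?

turn left 171°, forward 1.9 m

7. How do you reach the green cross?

turn left 134°, forward 3.4 m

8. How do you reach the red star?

turn left 33°, forward 7.8 m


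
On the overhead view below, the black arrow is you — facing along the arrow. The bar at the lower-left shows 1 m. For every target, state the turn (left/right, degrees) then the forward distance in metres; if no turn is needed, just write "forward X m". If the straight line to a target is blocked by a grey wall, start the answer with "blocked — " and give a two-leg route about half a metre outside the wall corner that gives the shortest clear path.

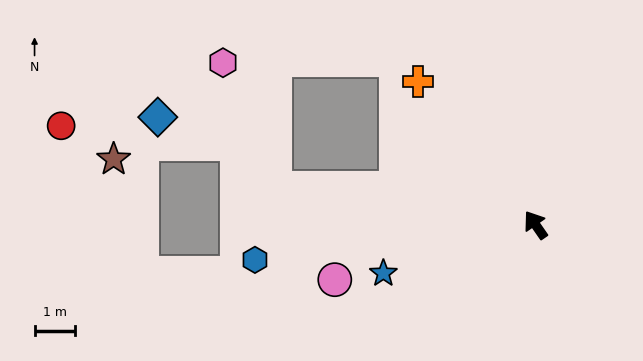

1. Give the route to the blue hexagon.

turn left 62°, forward 6.9 m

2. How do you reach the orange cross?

turn left 5°, forward 4.5 m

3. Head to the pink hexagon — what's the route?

blocked — turn left 47°, forward 6.5 m, then turn right 60°, forward 3.3 m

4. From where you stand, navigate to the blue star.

turn left 73°, forward 3.9 m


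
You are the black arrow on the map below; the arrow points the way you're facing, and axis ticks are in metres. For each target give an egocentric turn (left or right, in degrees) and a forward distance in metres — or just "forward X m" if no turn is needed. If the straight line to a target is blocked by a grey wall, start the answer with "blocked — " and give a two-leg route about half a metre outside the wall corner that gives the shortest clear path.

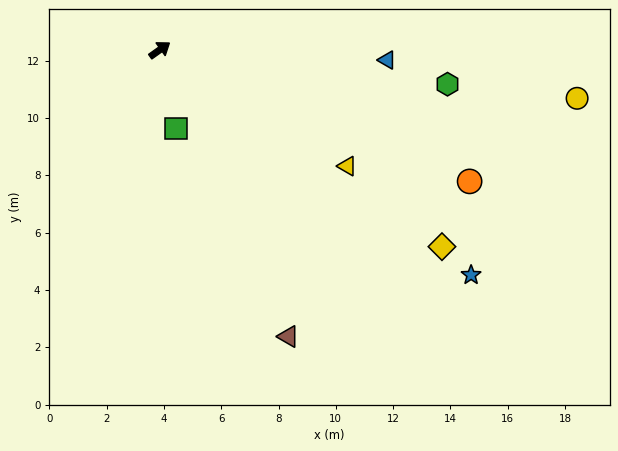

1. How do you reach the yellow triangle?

turn right 67°, forward 7.7 m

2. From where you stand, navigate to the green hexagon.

turn right 42°, forward 10.1 m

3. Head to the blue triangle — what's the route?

turn right 38°, forward 7.9 m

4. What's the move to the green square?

turn right 114°, forward 2.8 m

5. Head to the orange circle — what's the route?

turn right 58°, forward 11.7 m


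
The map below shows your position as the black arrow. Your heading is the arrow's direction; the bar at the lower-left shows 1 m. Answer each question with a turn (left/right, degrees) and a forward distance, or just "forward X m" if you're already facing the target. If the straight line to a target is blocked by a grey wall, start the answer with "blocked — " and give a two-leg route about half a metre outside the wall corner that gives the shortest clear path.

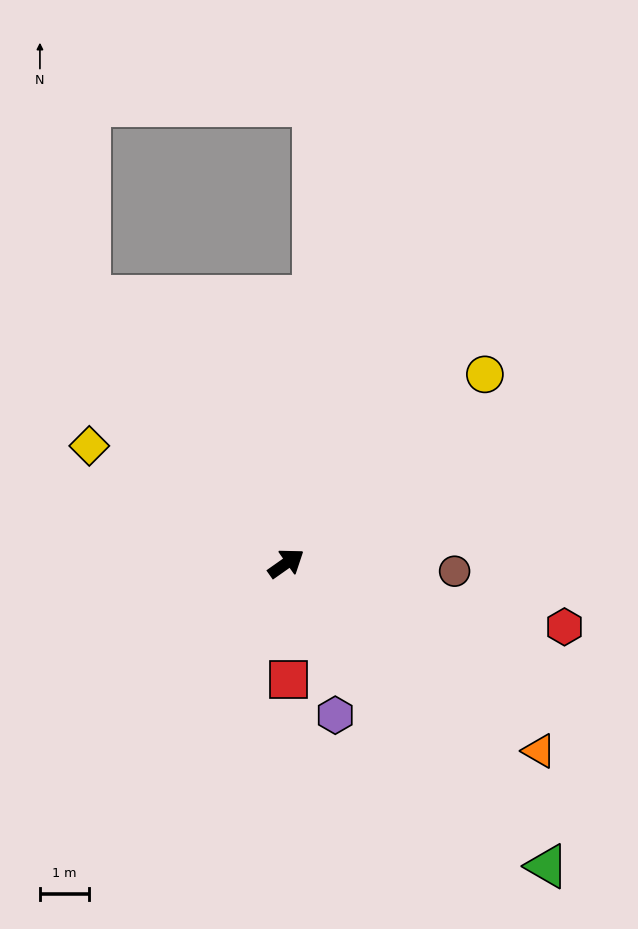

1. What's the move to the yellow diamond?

turn left 114°, forward 4.6 m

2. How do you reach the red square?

turn right 124°, forward 2.3 m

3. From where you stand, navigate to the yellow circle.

turn left 8°, forward 5.5 m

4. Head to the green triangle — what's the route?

turn right 84°, forward 8.1 m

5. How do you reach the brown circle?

turn right 38°, forward 3.4 m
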